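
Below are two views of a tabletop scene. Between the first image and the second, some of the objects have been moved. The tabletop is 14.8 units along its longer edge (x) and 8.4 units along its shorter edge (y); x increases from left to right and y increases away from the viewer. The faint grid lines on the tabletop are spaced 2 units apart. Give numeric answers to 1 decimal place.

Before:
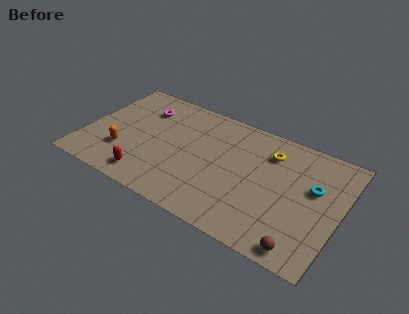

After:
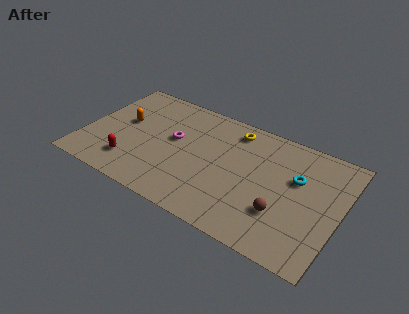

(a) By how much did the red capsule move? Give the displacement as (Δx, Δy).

(-1.1, 0.6)

The red capsule was at about (4.1, 1.3) and moved to about (3.0, 1.9).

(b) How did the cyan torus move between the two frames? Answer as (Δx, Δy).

(-1.0, 0.2)

The cyan torus was at about (13.2, 5.1) and moved to about (12.2, 5.3).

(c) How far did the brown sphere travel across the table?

2.2

The brown sphere was near (13.1, 0.9) before and (11.7, 2.6) after, so it travelled √(1.4² + 1.7²) ≈ 2.2 units.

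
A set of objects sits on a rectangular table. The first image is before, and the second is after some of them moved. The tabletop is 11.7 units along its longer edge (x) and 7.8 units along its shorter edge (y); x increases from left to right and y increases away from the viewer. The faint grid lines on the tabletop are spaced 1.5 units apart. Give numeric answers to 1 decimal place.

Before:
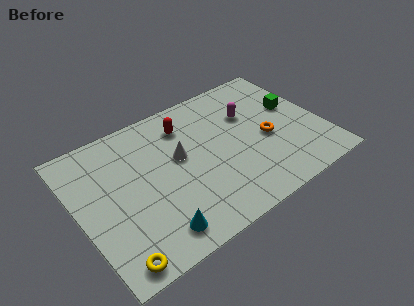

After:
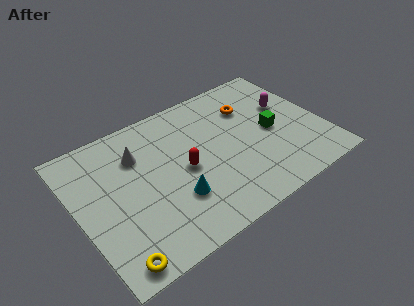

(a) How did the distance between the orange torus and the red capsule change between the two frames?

-0.3

They were about 4.4 units apart before and 4.1 after — 0.3 units closer together.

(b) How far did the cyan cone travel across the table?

1.7

The cyan cone moved from about (3.1, 1.2) to (4.3, 2.4), a distance of √(1.2² + 1.2²) ≈ 1.7.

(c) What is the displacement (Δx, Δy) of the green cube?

(-1.3, -0.9)

From the two frames, the green cube sits at roughly (10.6, 4.6) before and (9.3, 3.7) after.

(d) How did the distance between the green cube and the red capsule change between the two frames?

-1.0

Before: roughly 5.3 units apart; after: 4.3. That's 1.0 units closer together.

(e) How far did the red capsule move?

2.5

The red capsule moved from about (5.5, 6.1) to (5.0, 3.7), a distance of √(0.5² + 2.4²) ≈ 2.5.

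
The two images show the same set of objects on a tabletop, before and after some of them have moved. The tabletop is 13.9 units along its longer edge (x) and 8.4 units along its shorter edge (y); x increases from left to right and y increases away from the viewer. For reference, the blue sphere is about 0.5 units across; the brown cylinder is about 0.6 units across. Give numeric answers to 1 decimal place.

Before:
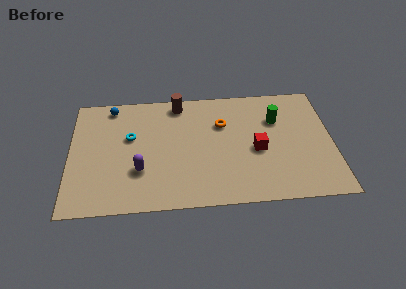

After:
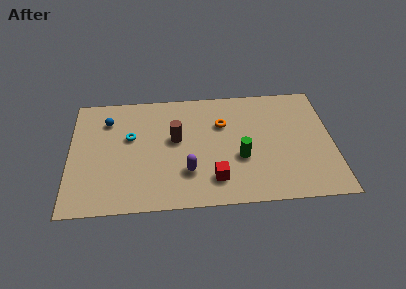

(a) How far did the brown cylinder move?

2.6

The brown cylinder moved from about (5.8, 7.4) to (5.6, 4.8), a distance of √(0.2² + 2.6²) ≈ 2.6.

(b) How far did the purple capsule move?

2.5

From (3.7, 2.7) to (6.2, 2.4), the purple capsule covered √(2.5² + 0.3²) ≈ 2.5 units.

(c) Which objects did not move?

the orange torus and the cyan torus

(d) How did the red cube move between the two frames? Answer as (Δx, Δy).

(-2.3, -1.9)

From the two frames, the red cube sits at roughly (9.9, 3.7) before and (7.6, 1.8) after.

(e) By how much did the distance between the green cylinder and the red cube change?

-0.4

They were about 2.4 units apart before and 2.0 after — 0.4 units closer together.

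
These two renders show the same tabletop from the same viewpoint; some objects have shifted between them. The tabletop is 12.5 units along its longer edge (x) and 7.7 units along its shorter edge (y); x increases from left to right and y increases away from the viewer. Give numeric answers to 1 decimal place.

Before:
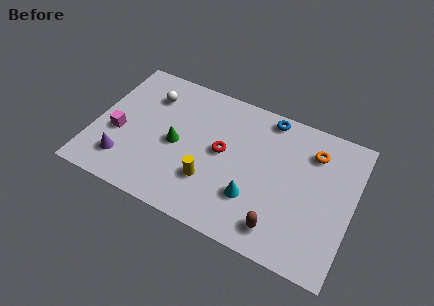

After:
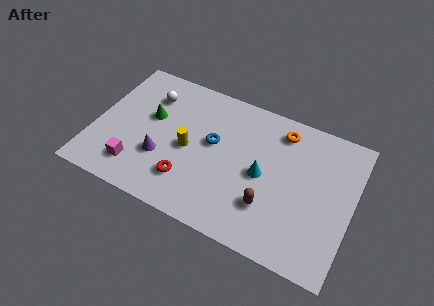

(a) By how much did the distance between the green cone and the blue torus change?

-2.2

Before: roughly 5.3 units apart; after: 3.1. That's 2.2 units closer together.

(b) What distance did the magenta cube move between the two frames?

1.9

The magenta cube was near (1.2, 3.1) before and (2.3, 1.6) after, so it travelled √(1.1² + 1.5²) ≈ 1.9 units.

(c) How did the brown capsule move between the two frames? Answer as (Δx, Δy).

(-0.6, 0.9)

The brown capsule started near (9.3, 1.3) and ended near (8.7, 2.2).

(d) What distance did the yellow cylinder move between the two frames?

1.8

The yellow cylinder moved from about (5.8, 2.3) to (4.6, 3.6), a distance of √(1.2² + 1.3²) ≈ 1.8.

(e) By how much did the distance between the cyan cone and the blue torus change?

-2.0

The distance was about 4.6 in the first image and 2.6 in the second, so they moved 2.0 units closer together.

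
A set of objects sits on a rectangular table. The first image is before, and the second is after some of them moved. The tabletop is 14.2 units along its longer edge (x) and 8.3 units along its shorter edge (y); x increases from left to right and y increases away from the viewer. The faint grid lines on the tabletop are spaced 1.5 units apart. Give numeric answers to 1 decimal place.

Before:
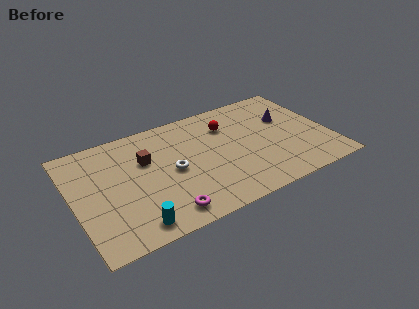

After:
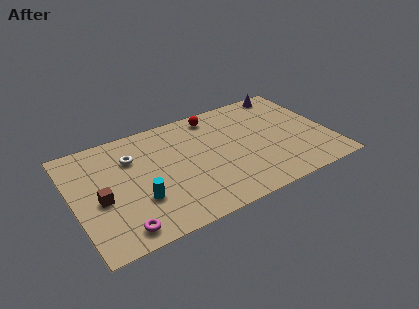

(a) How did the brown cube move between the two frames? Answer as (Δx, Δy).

(-2.7, -1.8)

The brown cube started near (4.1, 5.4) and ended near (1.4, 3.6).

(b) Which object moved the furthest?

the brown cube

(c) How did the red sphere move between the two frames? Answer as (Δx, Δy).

(-0.6, 1.1)

From the two frames, the red sphere sits at roughly (8.8, 6.1) before and (8.2, 7.2) after.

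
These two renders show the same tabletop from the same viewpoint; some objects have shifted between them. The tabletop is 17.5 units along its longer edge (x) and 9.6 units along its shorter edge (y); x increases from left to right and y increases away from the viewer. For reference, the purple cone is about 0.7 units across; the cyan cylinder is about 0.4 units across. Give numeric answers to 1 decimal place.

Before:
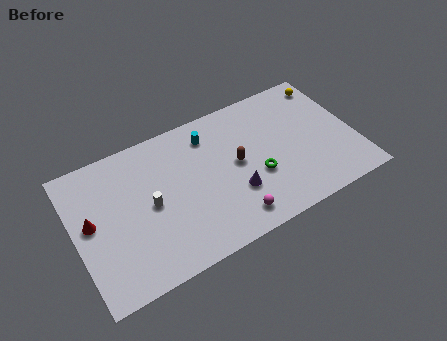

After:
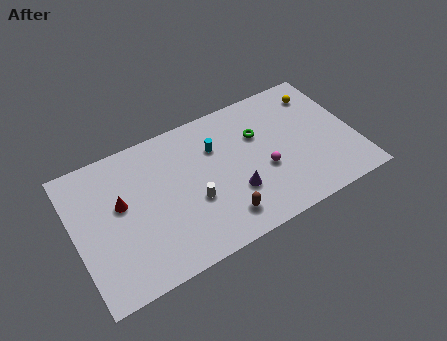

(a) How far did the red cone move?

1.9

From (1.0, 5.2) to (2.9, 5.6), the red cone covered √(1.9² + 0.4²) ≈ 1.9 units.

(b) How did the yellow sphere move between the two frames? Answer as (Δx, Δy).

(-0.7, -0.5)

The yellow sphere started near (16.5, 8.2) and ended near (15.8, 7.7).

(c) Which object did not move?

the purple cone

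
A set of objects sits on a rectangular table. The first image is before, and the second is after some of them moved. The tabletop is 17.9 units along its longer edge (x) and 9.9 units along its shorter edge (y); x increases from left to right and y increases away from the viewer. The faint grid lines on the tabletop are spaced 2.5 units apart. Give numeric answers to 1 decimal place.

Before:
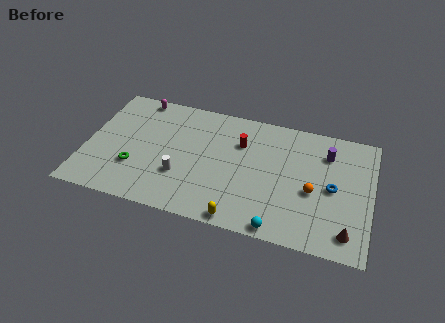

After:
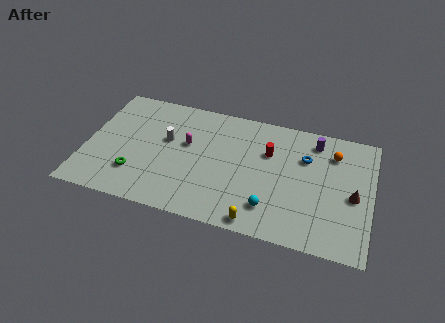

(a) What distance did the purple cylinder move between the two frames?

1.1

From (15.0, 7.5) to (14.2, 8.3), the purple cylinder covered √(0.8² + 0.8²) ≈ 1.1 units.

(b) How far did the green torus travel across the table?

0.5

The green torus was near (3.2, 3.1) before and (3.3, 2.6) after, so it travelled √(0.1² + 0.5²) ≈ 0.5 units.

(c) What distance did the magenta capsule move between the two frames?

4.6

The magenta capsule was near (2.9, 9.0) before and (6.3, 5.9) after, so it travelled √(3.4² + 3.1²) ≈ 4.6 units.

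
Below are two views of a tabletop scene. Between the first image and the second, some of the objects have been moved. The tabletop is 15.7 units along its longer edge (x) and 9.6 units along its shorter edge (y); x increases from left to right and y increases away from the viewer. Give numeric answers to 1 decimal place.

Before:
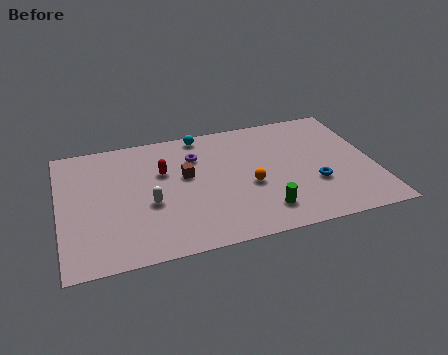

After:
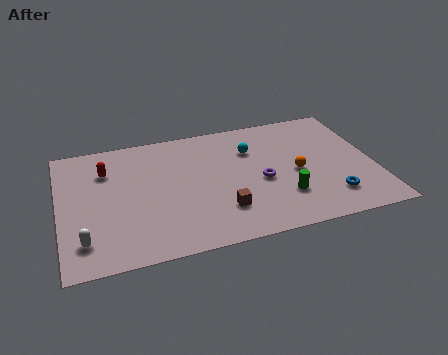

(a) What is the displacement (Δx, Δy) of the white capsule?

(-3.3, -1.9)

The white capsule was at about (4.4, 3.9) and moved to about (1.1, 2.0).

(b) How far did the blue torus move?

1.4

The blue torus moved from about (12.6, 3.3) to (13.3, 2.1), a distance of √(0.7² + 1.2²) ≈ 1.4.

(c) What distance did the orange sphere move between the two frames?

2.4

From (9.4, 4.0) to (11.8, 4.4), the orange sphere covered √(2.4² + 0.4²) ≈ 2.4 units.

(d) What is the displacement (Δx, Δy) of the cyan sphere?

(2.4, -1.9)

The cyan sphere started near (7.3, 8.7) and ended near (9.7, 6.8).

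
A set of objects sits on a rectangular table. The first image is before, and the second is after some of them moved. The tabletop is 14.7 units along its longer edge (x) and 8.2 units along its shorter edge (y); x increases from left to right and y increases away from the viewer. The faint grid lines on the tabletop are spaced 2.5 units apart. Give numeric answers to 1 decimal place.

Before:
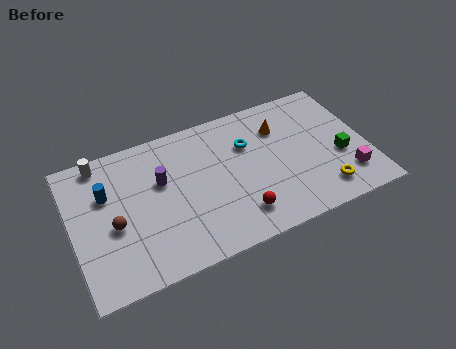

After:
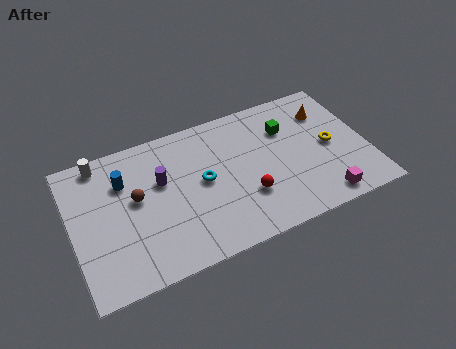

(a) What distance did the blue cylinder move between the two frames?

1.0

The blue cylinder was near (1.8, 5.4) before and (2.7, 5.8) after, so it travelled √(0.9² + 0.4²) ≈ 1.0 units.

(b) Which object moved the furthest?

the green cube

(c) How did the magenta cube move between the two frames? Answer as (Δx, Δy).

(-1.4, -0.9)

The magenta cube was at about (13.5, 1.9) and moved to about (12.1, 1.0).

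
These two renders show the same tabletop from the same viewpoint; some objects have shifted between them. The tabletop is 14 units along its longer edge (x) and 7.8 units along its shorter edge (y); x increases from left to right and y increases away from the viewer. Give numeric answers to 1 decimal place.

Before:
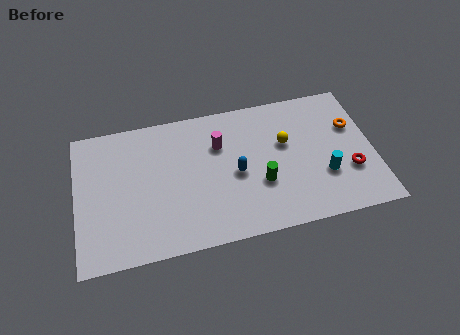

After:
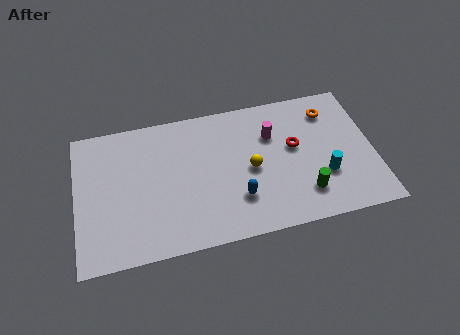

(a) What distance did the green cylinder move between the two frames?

2.2

The green cylinder was near (8.6, 2.8) before and (10.6, 1.8) after, so it travelled √(2.0² + 1.0²) ≈ 2.2 units.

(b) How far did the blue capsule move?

1.4

The blue capsule was near (7.5, 3.6) before and (7.5, 2.2) after, so it travelled √(0.0² + 1.4²) ≈ 1.4 units.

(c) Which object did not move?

the cyan cylinder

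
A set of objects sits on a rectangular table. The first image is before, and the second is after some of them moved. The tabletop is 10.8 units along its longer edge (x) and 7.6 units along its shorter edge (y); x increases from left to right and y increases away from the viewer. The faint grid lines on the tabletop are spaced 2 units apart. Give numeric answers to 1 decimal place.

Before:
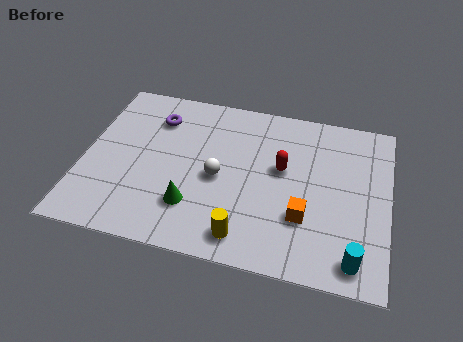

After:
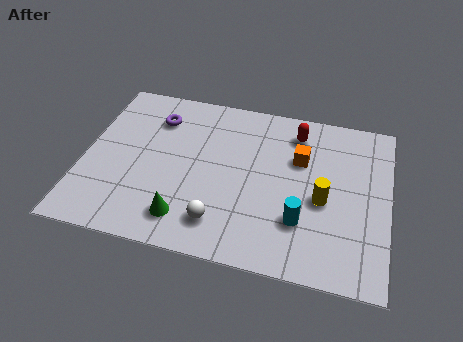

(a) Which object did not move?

the purple torus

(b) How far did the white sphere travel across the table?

2.0

From (4.8, 3.5) to (5.0, 1.5), the white sphere covered √(0.2² + 2.0²) ≈ 2.0 units.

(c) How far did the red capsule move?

1.8

The red capsule moved from about (7.0, 4.4) to (7.4, 6.2), a distance of √(0.4² + 1.8²) ≈ 1.8.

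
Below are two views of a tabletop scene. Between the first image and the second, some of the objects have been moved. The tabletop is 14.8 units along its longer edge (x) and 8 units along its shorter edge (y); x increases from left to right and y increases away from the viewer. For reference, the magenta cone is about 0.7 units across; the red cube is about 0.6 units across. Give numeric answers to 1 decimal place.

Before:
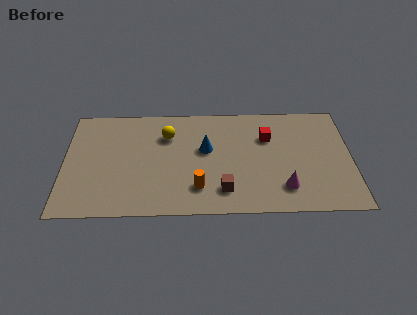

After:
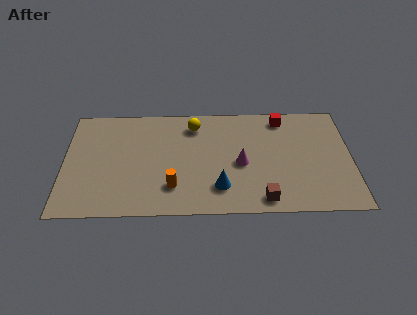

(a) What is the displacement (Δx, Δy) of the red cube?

(0.8, 1.4)

From the two frames, the red cube sits at roughly (10.5, 5.5) before and (11.3, 6.9) after.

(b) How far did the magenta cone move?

2.8

From (11.3, 1.8) to (9.1, 3.6), the magenta cone covered √(2.2² + 1.8²) ≈ 2.8 units.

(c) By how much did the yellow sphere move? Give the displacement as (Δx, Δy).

(1.4, 0.7)

The yellow sphere was at about (5.3, 5.8) and moved to about (6.7, 6.5).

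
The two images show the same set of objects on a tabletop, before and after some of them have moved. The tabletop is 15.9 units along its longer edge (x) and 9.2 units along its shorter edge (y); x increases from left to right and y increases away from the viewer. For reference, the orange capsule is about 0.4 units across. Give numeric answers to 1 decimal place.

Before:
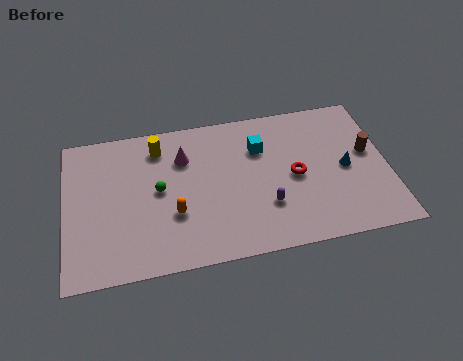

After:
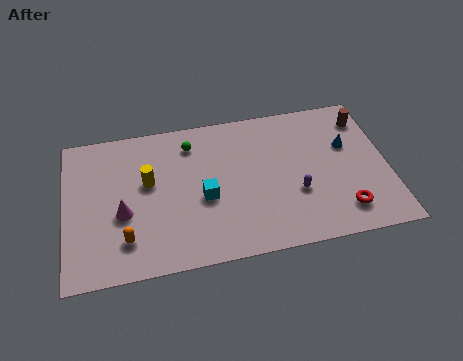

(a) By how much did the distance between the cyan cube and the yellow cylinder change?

-2.0

They were about 5.1 units apart before and 3.1 after — 2.0 units closer together.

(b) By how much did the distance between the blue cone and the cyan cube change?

+2.8

The distance was about 4.6 in the first image and 7.4 in the second, so they moved 2.8 units further apart.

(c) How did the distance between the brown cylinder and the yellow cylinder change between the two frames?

+0.5

The distance was about 10.6 in the first image and 11.1 in the second, so they moved 0.5 units further apart.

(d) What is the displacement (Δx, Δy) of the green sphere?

(1.7, 2.6)

The green sphere started near (4.6, 4.8) and ended near (6.3, 7.4).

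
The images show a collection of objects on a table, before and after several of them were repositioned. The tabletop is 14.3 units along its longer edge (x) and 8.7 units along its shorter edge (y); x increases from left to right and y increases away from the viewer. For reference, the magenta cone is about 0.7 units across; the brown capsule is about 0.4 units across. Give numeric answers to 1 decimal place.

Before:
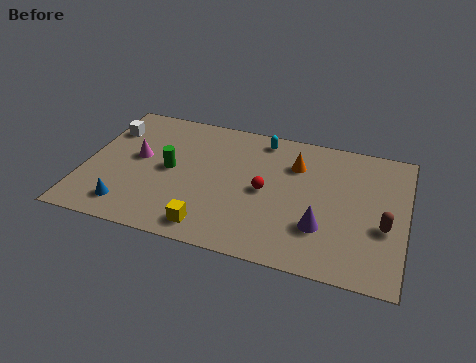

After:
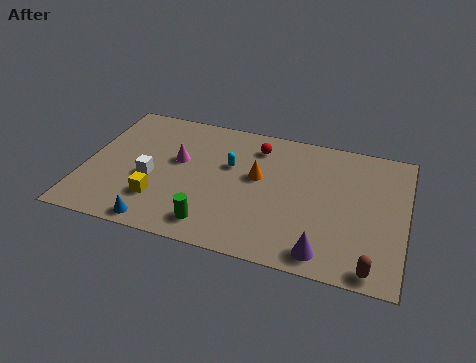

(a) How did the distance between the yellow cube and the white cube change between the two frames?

-5.9

Before: roughly 7.3 units apart; after: 1.4. That's 5.9 units closer together.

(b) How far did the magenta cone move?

1.8

The magenta cone was near (2.3, 4.8) before and (4.1, 5.1) after, so it travelled √(1.8² + 0.3²) ≈ 1.8 units.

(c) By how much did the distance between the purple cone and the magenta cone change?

-0.8

The distance was about 8.7 in the first image and 7.9 in the second, so they moved 0.8 units closer together.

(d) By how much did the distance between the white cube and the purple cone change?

-2.3

Before: roughly 10.6 units apart; after: 8.3. That's 2.3 units closer together.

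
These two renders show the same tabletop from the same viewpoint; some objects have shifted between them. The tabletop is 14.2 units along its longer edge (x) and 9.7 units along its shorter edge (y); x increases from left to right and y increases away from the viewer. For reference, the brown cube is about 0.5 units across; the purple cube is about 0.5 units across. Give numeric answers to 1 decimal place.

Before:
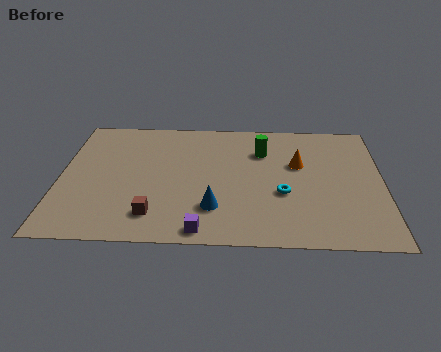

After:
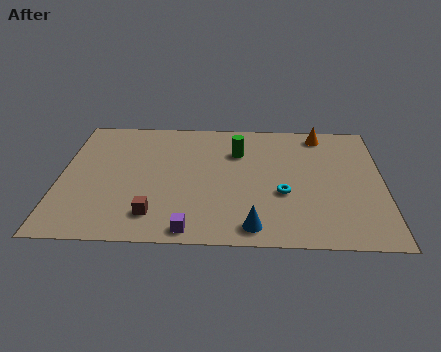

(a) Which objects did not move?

the cyan torus and the brown cube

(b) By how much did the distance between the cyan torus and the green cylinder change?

+0.4

They were about 3.4 units apart before and 3.8 after — 0.4 units further apart.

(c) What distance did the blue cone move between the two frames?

2.1

From (6.8, 2.5) to (8.5, 1.2), the blue cone covered √(1.7² + 1.3²) ≈ 2.1 units.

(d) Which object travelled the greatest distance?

the orange cone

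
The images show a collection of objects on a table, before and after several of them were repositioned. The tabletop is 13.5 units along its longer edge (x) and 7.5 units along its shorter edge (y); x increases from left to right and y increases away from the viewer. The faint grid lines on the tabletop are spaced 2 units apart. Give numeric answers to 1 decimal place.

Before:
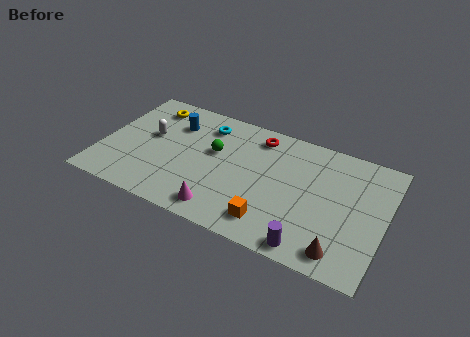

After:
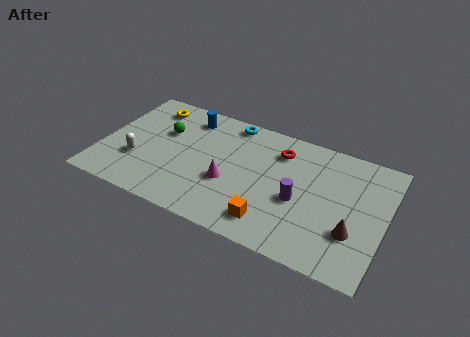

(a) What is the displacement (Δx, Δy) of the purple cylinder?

(-0.8, 2.4)

The purple cylinder started near (10.3, 0.8) and ended near (9.5, 3.2).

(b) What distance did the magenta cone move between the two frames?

1.8

The magenta cone was near (6.1, 1.1) before and (6.2, 2.9) after, so it travelled √(0.1² + 1.8²) ≈ 1.8 units.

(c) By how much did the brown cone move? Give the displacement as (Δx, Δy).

(0.4, 1.3)

From the two frames, the brown cone sits at roughly (11.7, 1.1) before and (12.1, 2.4) after.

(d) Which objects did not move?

the orange cube and the yellow torus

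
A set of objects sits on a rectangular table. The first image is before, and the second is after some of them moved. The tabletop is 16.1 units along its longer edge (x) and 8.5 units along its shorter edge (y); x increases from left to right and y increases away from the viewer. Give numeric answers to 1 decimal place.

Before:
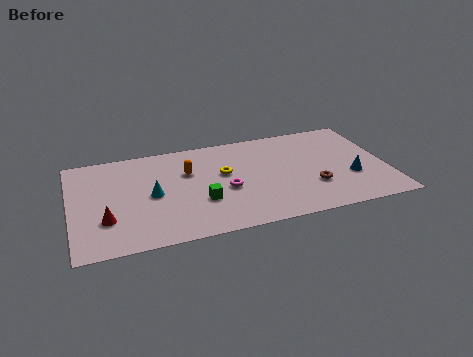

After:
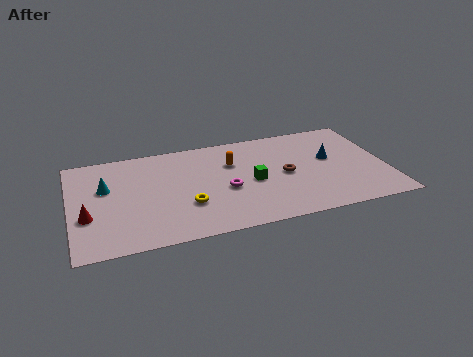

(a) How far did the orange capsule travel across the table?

2.3

The orange capsule moved from about (6.0, 5.6) to (8.3, 5.8), a distance of √(2.3² + 0.2²) ≈ 2.3.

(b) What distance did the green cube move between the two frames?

2.9

From (6.5, 2.9) to (9.2, 3.9), the green cube covered √(2.7² + 1.0²) ≈ 2.9 units.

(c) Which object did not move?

the magenta torus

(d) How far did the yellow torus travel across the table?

3.0

The yellow torus was near (7.8, 5.0) before and (5.8, 2.8) after, so it travelled √(2.0² + 2.2²) ≈ 3.0 units.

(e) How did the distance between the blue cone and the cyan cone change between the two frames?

+1.3

They were about 10.2 units apart before and 11.5 after — 1.3 units further apart.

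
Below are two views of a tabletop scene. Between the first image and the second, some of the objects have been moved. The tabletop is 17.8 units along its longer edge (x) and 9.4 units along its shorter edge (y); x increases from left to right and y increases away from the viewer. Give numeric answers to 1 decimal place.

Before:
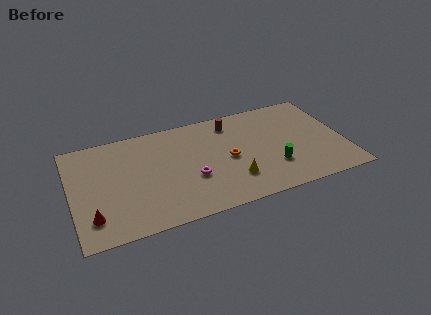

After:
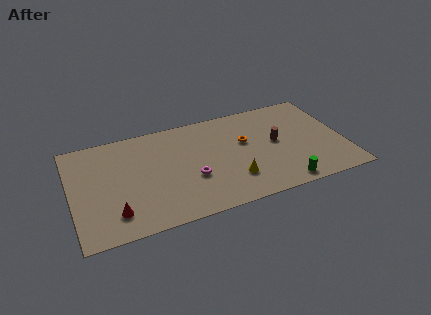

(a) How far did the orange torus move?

1.7

The orange torus moved from about (10.2, 4.5) to (11.4, 5.7), a distance of √(1.2² + 1.2²) ≈ 1.7.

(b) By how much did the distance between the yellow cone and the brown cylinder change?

-1.3

The distance was about 5.3 in the first image and 4.0 in the second, so they moved 1.3 units closer together.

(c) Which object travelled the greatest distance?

the brown cylinder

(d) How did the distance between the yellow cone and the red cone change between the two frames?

-1.4

Before: roughly 9.1 units apart; after: 7.7. That's 1.4 units closer together.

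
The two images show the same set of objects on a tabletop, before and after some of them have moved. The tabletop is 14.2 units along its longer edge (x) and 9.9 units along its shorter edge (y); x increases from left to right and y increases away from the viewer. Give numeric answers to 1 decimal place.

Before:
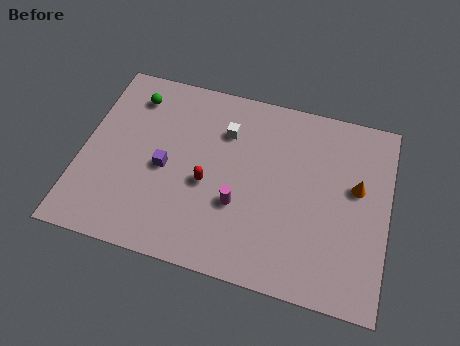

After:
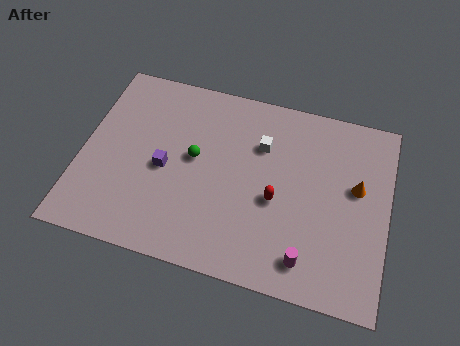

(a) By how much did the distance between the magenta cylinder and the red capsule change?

+1.4

They were about 1.7 units apart before and 3.1 after — 1.4 units further apart.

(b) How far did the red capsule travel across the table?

3.2

From (5.9, 4.2) to (9.1, 4.2), the red capsule covered √(3.2² + 0.0²) ≈ 3.2 units.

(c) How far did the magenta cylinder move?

3.8

The magenta cylinder moved from about (7.4, 3.5) to (10.7, 1.6), a distance of √(3.3² + 1.9²) ≈ 3.8.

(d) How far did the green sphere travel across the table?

4.0

From (2.1, 8.0) to (5.2, 5.4), the green sphere covered √(3.1² + 2.6²) ≈ 4.0 units.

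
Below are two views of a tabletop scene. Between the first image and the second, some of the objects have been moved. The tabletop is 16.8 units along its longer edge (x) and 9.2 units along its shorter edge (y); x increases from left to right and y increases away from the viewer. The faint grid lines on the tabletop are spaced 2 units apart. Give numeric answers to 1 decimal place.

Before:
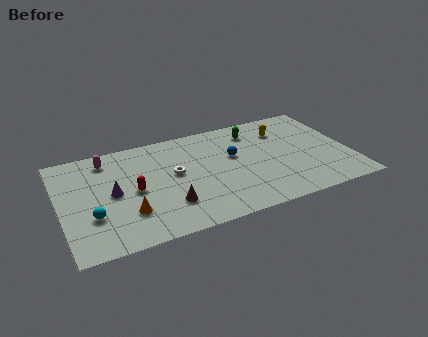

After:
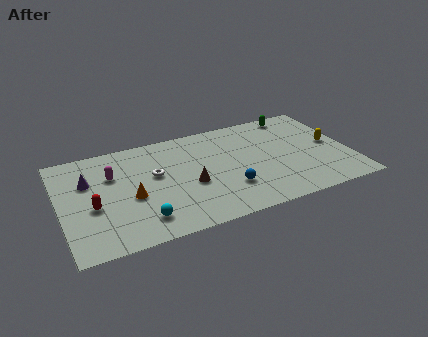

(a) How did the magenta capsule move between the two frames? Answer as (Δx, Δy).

(0.2, -1.5)

From the two frames, the magenta capsule sits at roughly (2.9, 7.7) before and (3.1, 6.2) after.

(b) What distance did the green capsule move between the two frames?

2.7

From (11.5, 7.4) to (14.1, 8.2), the green capsule covered √(2.6² + 0.8²) ≈ 2.7 units.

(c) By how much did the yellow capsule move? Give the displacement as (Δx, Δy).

(2.6, -2.2)

From the two frames, the yellow capsule sits at roughly (13.2, 6.9) before and (15.8, 4.7) after.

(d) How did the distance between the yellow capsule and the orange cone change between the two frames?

+1.4

They were about 10.4 units apart before and 11.8 after — 1.4 units further apart.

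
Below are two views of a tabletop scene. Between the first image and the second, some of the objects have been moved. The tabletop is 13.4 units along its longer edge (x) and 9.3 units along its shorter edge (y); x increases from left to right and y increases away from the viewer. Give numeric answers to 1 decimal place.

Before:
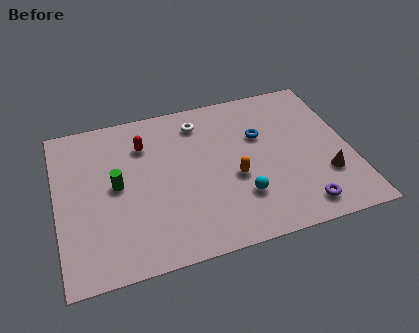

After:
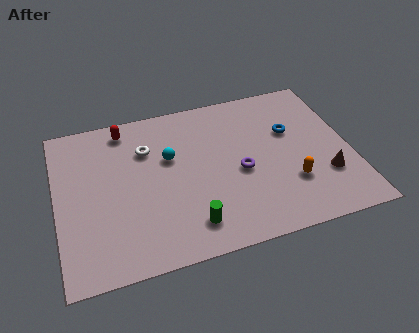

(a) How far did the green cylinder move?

4.4

The green cylinder was near (2.7, 4.8) before and (5.8, 1.7) after, so it travelled √(3.1² + 3.1²) ≈ 4.4 units.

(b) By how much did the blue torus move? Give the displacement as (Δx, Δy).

(1.4, -0.1)

From the two frames, the blue torus sits at roughly (9.4, 6.0) before and (10.8, 5.9) after.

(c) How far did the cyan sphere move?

4.4

The cyan sphere moved from about (8.2, 2.6) to (5.2, 5.8), a distance of √(3.0² + 3.2²) ≈ 4.4.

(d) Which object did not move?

the brown cone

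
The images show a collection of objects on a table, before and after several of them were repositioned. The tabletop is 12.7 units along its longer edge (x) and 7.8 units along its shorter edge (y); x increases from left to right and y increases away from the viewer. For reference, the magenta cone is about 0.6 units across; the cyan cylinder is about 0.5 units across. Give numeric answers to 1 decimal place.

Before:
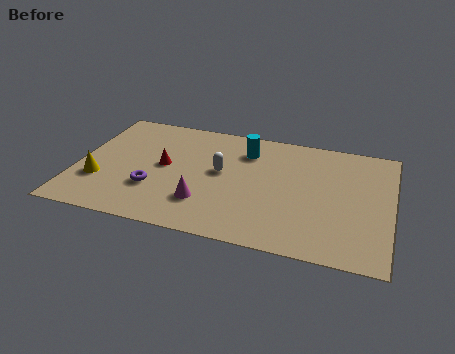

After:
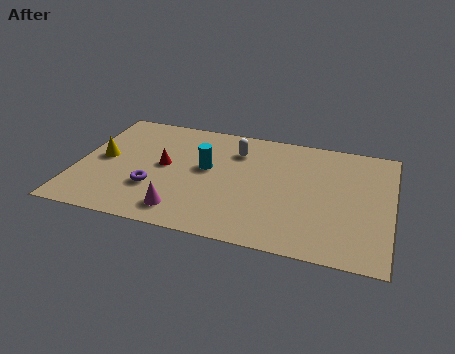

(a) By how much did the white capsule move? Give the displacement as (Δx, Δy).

(0.5, 1.6)

The white capsule started near (5.8, 4.3) and ended near (6.3, 5.9).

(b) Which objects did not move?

the purple torus and the red cone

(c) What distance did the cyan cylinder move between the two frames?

2.2

The cyan cylinder moved from about (6.7, 6.0) to (5.2, 4.4), a distance of √(1.5² + 1.6²) ≈ 2.2.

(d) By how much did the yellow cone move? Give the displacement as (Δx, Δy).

(0.0, 1.5)

From the two frames, the yellow cone sits at roughly (1.0, 2.5) before and (1.0, 4.0) after.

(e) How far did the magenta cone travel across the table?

1.1

The magenta cone moved from about (5.3, 2.1) to (4.5, 1.3), a distance of √(0.8² + 0.8²) ≈ 1.1.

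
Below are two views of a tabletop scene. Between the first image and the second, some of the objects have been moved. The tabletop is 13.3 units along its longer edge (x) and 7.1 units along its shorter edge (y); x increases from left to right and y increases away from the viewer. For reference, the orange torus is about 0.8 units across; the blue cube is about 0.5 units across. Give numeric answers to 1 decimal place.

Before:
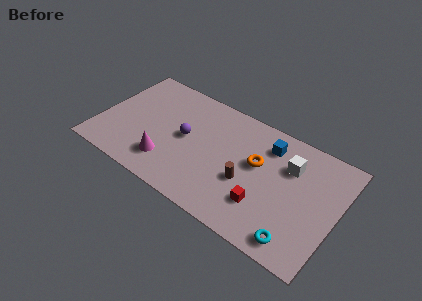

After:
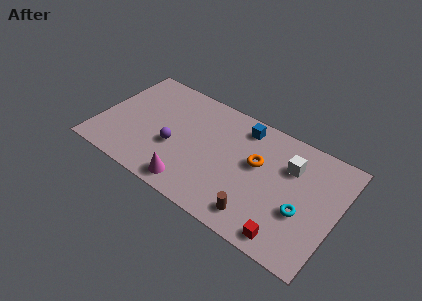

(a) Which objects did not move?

the white cube and the orange torus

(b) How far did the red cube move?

1.9

The red cube was near (9.5, 2.0) before and (11.0, 0.9) after, so it travelled √(1.5² + 1.1²) ≈ 1.9 units.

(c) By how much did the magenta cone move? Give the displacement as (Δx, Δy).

(1.5, -0.7)

From the two frames, the magenta cone sits at roughly (4.1, 1.7) before and (5.6, 1.0) after.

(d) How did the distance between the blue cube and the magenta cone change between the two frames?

-1.0

They were about 6.4 units apart before and 5.4 after — 1.0 units closer together.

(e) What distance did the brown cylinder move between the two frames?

1.8

The brown cylinder moved from about (8.4, 2.8) to (9.3, 1.2), a distance of √(0.9² + 1.6²) ≈ 1.8.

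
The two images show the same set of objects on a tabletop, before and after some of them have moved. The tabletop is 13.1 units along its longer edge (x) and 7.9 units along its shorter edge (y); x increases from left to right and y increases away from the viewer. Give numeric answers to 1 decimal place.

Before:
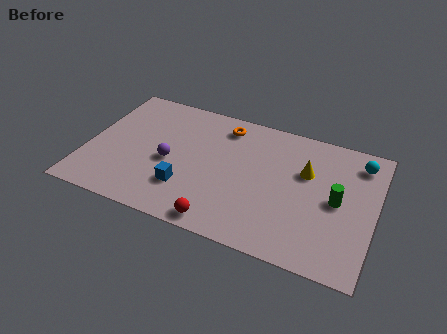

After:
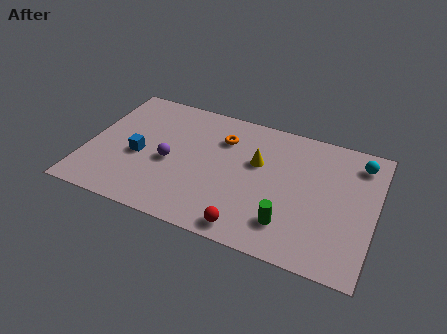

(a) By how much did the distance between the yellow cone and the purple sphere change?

-2.2

Before: roughly 6.3 units apart; after: 4.1. That's 2.2 units closer together.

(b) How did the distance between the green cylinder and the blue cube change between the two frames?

+0.3

The distance was about 6.9 in the first image and 7.2 in the second, so they moved 0.3 units further apart.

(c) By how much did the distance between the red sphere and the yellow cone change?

-1.5

Before: roughly 5.5 units apart; after: 4.0. That's 1.5 units closer together.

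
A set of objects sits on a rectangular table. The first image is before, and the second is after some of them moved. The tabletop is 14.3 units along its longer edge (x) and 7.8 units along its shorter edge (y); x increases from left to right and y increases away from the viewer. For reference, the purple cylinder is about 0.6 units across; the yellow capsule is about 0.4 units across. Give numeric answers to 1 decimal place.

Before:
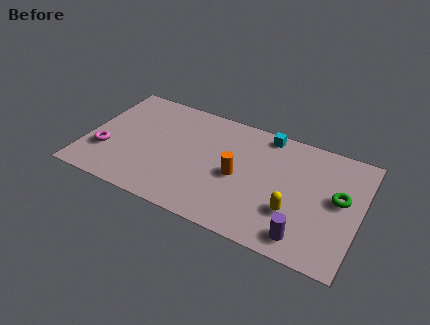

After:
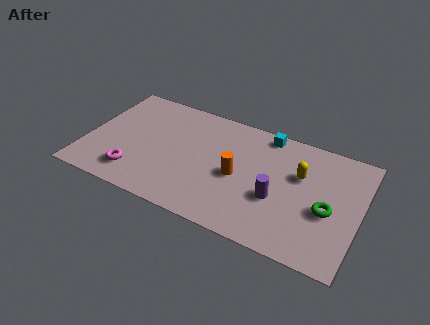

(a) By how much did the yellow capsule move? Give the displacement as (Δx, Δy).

(0.1, 2.5)

The yellow capsule was at about (11.0, 2.5) and moved to about (11.1, 5.0).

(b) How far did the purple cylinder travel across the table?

2.4

From (11.7, 1.2) to (10.1, 3.0), the purple cylinder covered √(1.6² + 1.8²) ≈ 2.4 units.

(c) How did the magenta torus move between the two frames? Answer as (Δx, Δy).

(1.7, -0.9)

From the two frames, the magenta torus sits at roughly (1.1, 2.5) before and (2.8, 1.6) after.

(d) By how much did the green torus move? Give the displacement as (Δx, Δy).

(-0.5, -1.0)

The green torus started near (13.2, 4.3) and ended near (12.7, 3.3).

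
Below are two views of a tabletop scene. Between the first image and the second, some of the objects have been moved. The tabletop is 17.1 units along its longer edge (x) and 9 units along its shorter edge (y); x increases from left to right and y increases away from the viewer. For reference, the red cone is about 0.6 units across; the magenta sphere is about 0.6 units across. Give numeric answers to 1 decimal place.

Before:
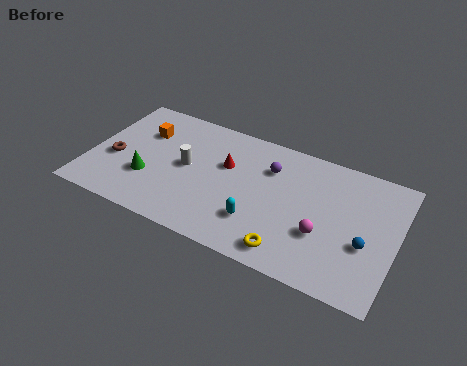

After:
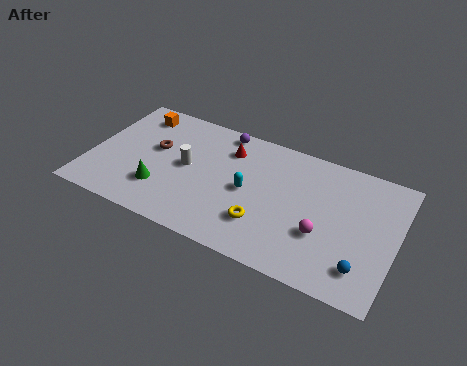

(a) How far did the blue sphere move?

1.6

The blue sphere was near (15.5, 3.5) before and (15.5, 1.9) after, so it travelled √(0.0² + 1.6²) ≈ 1.6 units.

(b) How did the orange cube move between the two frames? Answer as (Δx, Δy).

(-0.6, 1.2)

From the two frames, the orange cube sits at roughly (2.7, 6.3) before and (2.1, 7.5) after.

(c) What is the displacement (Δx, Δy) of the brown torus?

(2.1, 1.6)

The brown torus started near (1.4, 3.7) and ended near (3.5, 5.3).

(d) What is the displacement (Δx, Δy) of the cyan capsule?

(-0.8, 1.9)

The cyan capsule started near (9.7, 2.5) and ended near (8.9, 4.4).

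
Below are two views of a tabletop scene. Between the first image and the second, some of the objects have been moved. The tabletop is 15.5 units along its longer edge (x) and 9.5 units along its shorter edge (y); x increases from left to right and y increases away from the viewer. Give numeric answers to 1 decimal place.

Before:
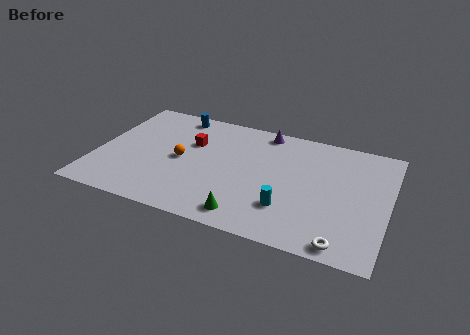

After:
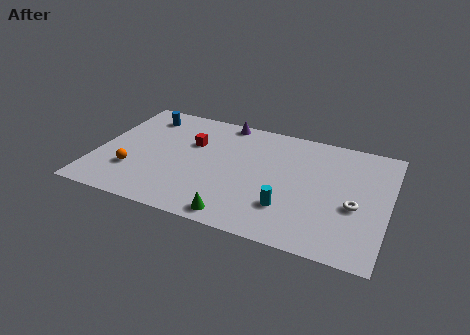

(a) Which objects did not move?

the red cube and the cyan cylinder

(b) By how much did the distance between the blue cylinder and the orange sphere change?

+1.1

Before: roughly 3.9 units apart; after: 5.0. That's 1.1 units further apart.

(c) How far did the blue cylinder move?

1.8

From (3.8, 8.4) to (2.1, 7.8), the blue cylinder covered √(1.7² + 0.6²) ≈ 1.8 units.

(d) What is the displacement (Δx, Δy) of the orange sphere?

(-2.4, -1.8)

The orange sphere started near (4.5, 4.6) and ended near (2.1, 2.8).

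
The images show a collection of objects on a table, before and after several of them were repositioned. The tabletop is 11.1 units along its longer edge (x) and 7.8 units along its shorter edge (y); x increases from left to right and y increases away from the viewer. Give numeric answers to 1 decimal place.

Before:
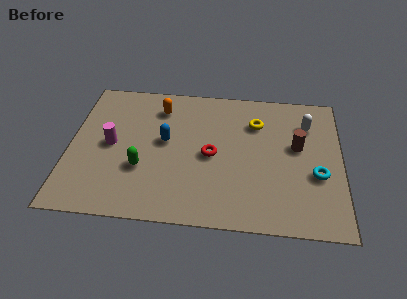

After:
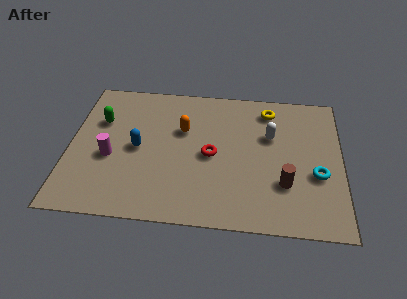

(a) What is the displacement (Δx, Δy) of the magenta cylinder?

(0.0, -0.7)

The magenta cylinder started near (1.7, 3.9) and ended near (1.7, 3.2).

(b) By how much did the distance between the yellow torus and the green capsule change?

+1.5

Before: roughly 5.5 units apart; after: 7.0. That's 1.5 units further apart.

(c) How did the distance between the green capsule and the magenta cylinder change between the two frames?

+0.3

Before: roughly 1.8 units apart; after: 2.1. That's 0.3 units further apart.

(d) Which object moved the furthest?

the green capsule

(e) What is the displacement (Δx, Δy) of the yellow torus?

(0.5, 0.8)

From the two frames, the yellow torus sits at roughly (7.6, 5.7) before and (8.1, 6.5) after.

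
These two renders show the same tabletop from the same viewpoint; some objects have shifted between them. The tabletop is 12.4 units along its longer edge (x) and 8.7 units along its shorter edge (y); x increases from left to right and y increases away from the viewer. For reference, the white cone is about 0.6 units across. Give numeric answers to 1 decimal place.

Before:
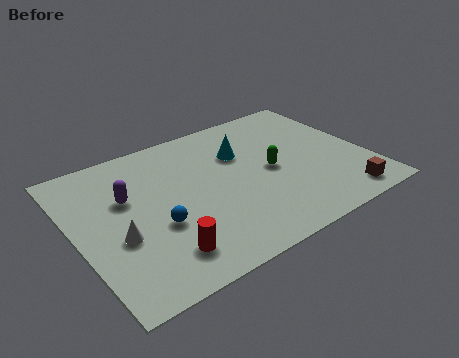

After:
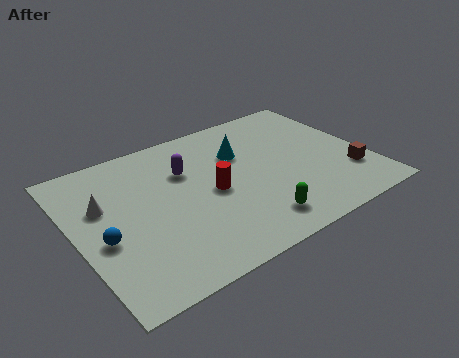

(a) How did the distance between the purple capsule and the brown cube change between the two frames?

-2.2

Before: roughly 9.6 units apart; after: 7.4. That's 2.2 units closer together.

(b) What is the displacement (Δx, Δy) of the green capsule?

(-1.3, -2.7)

The green capsule started near (8.3, 4.2) and ended near (7.0, 1.5).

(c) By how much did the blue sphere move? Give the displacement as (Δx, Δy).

(-2.2, 0.3)

The blue sphere started near (3.2, 3.3) and ended near (1.0, 3.6).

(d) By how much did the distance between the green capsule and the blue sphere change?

+1.2

Before: roughly 5.2 units apart; after: 6.4. That's 1.2 units further apart.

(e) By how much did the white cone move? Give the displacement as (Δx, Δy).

(-0.3, 2.1)

From the two frames, the white cone sits at roughly (1.6, 3.4) before and (1.3, 5.5) after.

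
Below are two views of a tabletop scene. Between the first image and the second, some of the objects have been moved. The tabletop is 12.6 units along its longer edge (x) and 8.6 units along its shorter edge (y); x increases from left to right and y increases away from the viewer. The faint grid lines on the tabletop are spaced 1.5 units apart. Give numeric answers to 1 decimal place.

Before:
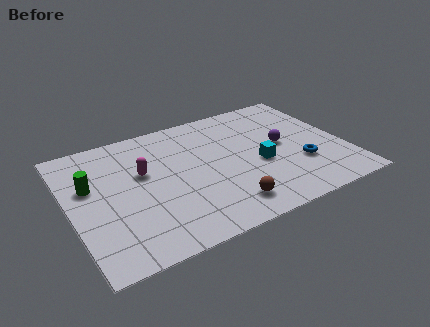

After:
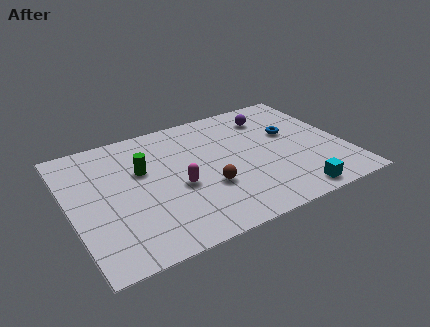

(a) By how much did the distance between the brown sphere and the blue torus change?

+0.8

They were about 3.9 units apart before and 4.7 after — 0.8 units further apart.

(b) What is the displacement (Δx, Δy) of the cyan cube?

(1.1, -2.7)

From the two frames, the cyan cube sits at roughly (8.6, 3.6) before and (9.7, 0.9) after.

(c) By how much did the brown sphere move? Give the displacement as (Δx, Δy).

(-0.6, 1.5)

The brown sphere was at about (6.7, 1.5) and moved to about (6.1, 3.0).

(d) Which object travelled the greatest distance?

the cyan cube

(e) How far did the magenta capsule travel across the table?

2.1

The magenta capsule was near (3.4, 5.2) before and (4.8, 3.6) after, so it travelled √(1.4² + 1.6²) ≈ 2.1 units.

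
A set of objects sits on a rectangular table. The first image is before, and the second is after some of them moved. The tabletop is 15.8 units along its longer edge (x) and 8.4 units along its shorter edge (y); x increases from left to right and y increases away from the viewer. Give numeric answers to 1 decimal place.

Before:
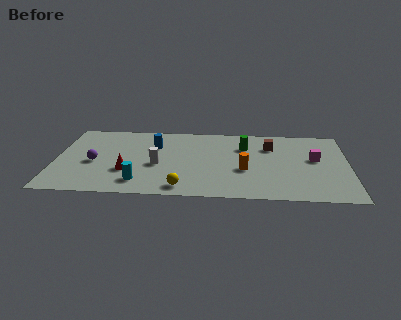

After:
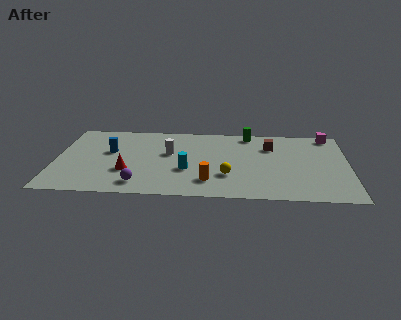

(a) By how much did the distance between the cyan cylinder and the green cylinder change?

-1.6

They were about 7.1 units apart before and 5.5 after — 1.6 units closer together.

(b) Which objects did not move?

the red cone and the brown cube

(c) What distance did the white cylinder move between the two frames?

1.5

From (5.5, 3.6) to (6.1, 5.0), the white cylinder covered √(0.6² + 1.4²) ≈ 1.5 units.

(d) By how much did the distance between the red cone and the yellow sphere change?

+2.0

They were about 3.4 units apart before and 5.4 after — 2.0 units further apart.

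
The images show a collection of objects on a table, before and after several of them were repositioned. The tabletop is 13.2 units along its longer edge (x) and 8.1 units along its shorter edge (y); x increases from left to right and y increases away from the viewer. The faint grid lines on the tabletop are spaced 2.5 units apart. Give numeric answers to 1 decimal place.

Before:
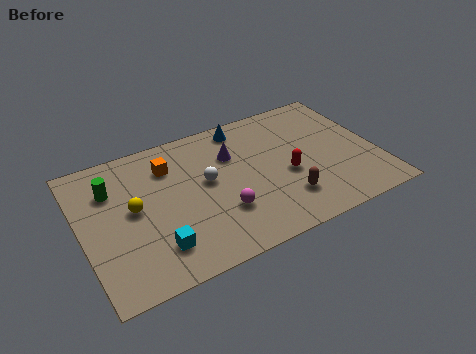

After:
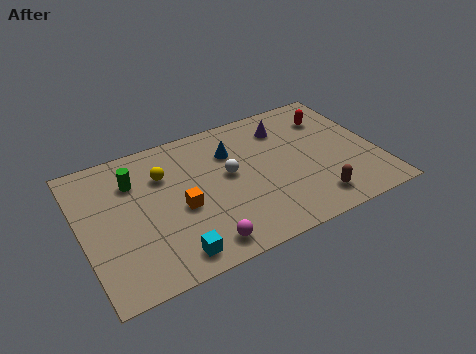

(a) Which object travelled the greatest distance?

the red capsule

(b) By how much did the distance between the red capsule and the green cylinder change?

+1.0

Before: roughly 8.0 units apart; after: 9.0. That's 1.0 units further apart.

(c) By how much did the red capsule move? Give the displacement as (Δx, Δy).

(2.4, 2.7)

The red capsule was at about (9.1, 3.4) and moved to about (11.5, 6.1).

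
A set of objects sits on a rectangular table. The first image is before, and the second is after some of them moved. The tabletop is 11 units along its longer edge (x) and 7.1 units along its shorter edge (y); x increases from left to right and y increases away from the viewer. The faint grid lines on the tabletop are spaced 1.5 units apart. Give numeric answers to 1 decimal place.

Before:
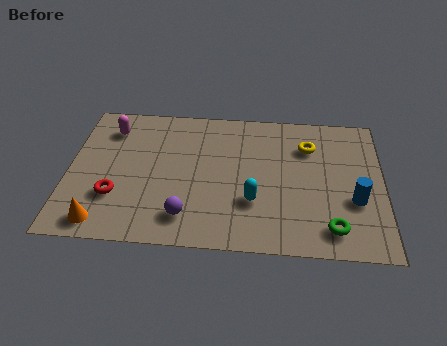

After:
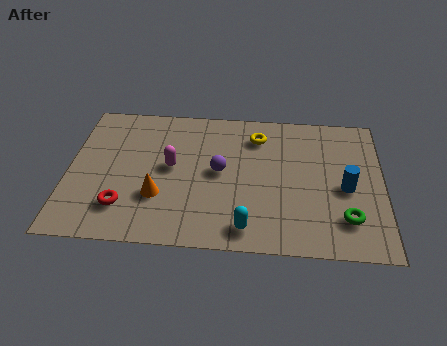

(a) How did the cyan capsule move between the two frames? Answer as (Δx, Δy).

(-0.2, -1.3)

From the two frames, the cyan capsule sits at roughly (6.5, 2.3) before and (6.3, 1.0) after.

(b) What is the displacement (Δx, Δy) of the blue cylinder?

(-0.3, 0.6)

The blue cylinder was at about (10.0, 2.6) and moved to about (9.7, 3.2).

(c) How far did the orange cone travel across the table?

2.4

The orange cone was near (1.3, 0.9) before and (3.2, 2.3) after, so it travelled √(1.9² + 1.4²) ≈ 2.4 units.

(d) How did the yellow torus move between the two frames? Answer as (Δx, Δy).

(-1.8, 0.4)

From the two frames, the yellow torus sits at roughly (8.4, 5.2) before and (6.6, 5.6) after.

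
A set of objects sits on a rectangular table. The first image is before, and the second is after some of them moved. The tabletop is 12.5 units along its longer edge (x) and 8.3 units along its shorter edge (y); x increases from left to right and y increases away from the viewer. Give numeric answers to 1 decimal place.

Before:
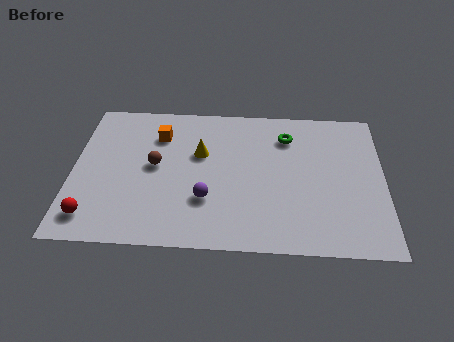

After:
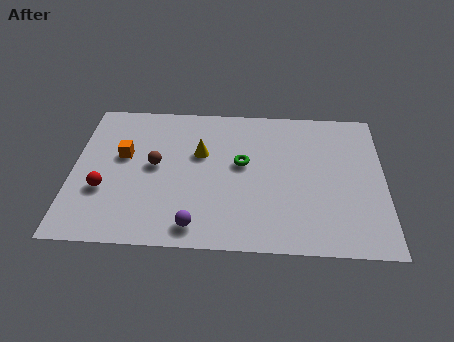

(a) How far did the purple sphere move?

1.6

The purple sphere was near (5.4, 2.6) before and (5.0, 1.1) after, so it travelled √(0.4² + 1.5²) ≈ 1.6 units.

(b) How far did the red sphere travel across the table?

1.6

From (0.9, 1.4) to (1.3, 2.9), the red sphere covered √(0.4² + 1.5²) ≈ 1.6 units.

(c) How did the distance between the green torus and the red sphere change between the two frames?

-3.4

Before: roughly 9.2 units apart; after: 5.8. That's 3.4 units closer together.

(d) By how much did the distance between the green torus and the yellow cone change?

-1.9

Before: roughly 3.7 units apart; after: 1.8. That's 1.9 units closer together.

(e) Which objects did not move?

the yellow cone and the brown sphere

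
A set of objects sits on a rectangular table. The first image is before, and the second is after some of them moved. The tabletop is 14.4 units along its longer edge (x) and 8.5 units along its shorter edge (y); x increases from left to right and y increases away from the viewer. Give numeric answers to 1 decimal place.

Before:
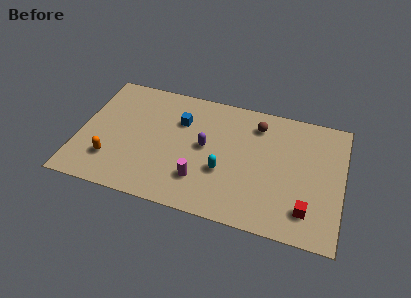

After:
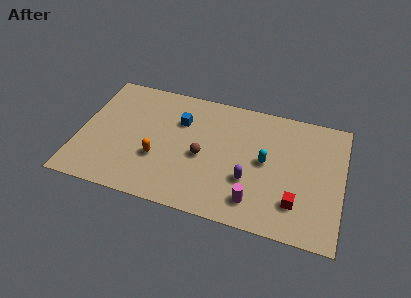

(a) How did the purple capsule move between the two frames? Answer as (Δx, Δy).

(2.5, -1.6)

From the two frames, the purple capsule sits at roughly (6.9, 4.5) before and (9.4, 2.9) after.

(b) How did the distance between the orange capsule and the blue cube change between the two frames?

-2.0

Before: roughly 5.1 units apart; after: 3.1. That's 2.0 units closer together.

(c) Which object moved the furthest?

the brown sphere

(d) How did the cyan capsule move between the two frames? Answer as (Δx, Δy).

(2.2, 1.3)

The cyan capsule was at about (8.0, 3.1) and moved to about (10.2, 4.4).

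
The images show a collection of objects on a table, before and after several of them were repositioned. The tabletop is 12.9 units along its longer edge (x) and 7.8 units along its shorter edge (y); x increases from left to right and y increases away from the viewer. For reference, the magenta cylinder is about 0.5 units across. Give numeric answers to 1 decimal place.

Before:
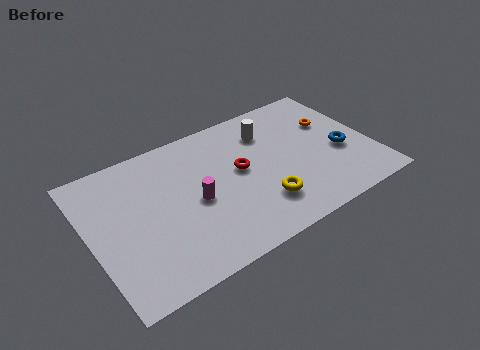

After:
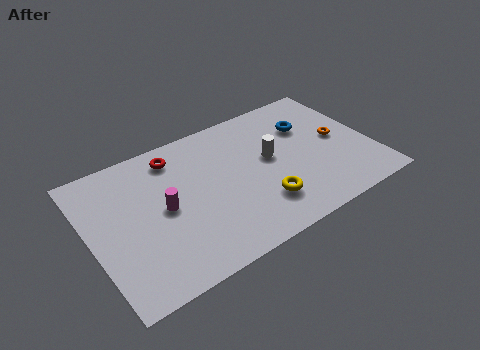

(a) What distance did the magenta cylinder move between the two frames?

1.4

The magenta cylinder moved from about (4.7, 3.6) to (3.3, 3.9), a distance of √(1.4² + 0.3²) ≈ 1.4.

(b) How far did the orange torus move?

1.1

The orange torus was near (11.4, 5.1) before and (11.5, 4.0) after, so it travelled √(0.1² + 1.1²) ≈ 1.1 units.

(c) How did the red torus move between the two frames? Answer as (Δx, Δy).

(-2.7, 2.2)

From the two frames, the red torus sits at roughly (6.9, 4.3) before and (4.2, 6.5) after.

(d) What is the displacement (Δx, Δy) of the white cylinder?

(-0.2, -1.6)

The white cylinder started near (8.5, 5.9) and ended near (8.3, 4.3).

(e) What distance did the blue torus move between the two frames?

2.5

The blue torus was near (11.5, 3.2) before and (10.3, 5.4) after, so it travelled √(1.2² + 2.2²) ≈ 2.5 units.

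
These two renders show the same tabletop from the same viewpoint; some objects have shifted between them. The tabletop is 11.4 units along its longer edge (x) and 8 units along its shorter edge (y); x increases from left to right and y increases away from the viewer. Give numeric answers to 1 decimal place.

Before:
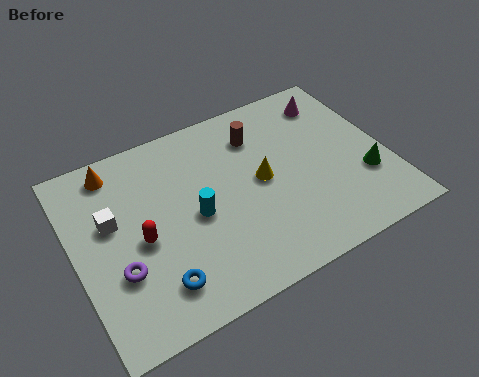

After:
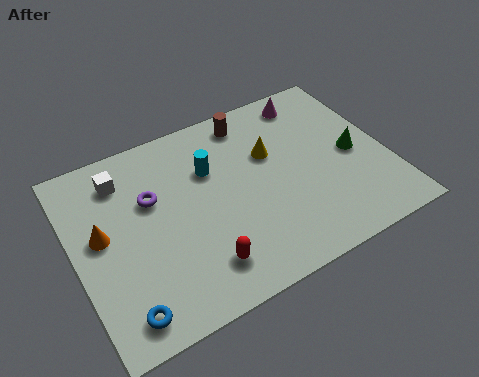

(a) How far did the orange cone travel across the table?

2.6

From (1.8, 6.9) to (1.0, 4.4), the orange cone covered √(0.8² + 2.5²) ≈ 2.6 units.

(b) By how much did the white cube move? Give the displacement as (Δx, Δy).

(0.6, 1.6)

From the two frames, the white cube sits at roughly (1.4, 4.8) before and (2.0, 6.4) after.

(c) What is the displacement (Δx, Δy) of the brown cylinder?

(-0.2, 0.8)

From the two frames, the brown cylinder sits at roughly (7.0, 6.1) before and (6.8, 6.9) after.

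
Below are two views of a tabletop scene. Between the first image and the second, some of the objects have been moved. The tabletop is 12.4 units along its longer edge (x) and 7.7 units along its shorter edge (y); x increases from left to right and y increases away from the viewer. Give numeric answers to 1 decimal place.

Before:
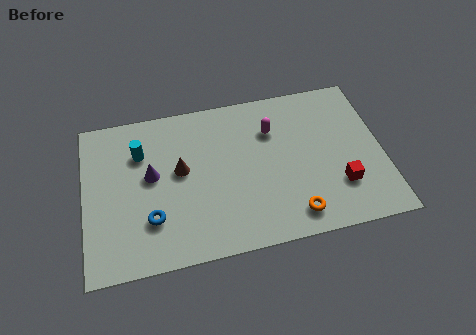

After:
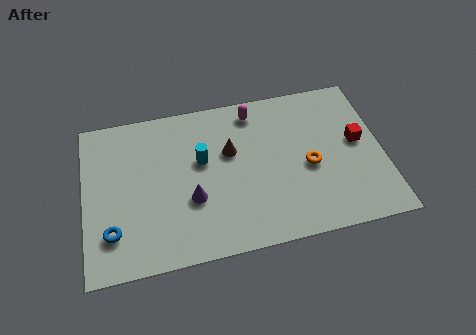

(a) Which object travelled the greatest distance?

the cyan cylinder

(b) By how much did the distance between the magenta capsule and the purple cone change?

-0.5

The distance was about 5.2 in the first image and 4.7 in the second, so they moved 0.5 units closer together.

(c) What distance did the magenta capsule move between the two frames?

1.3

The magenta capsule moved from about (7.9, 5.5) to (7.2, 6.6), a distance of √(0.7² + 1.1²) ≈ 1.3.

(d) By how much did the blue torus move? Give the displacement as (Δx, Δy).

(-1.6, -0.3)

The blue torus started near (2.7, 2.2) and ended near (1.1, 1.9).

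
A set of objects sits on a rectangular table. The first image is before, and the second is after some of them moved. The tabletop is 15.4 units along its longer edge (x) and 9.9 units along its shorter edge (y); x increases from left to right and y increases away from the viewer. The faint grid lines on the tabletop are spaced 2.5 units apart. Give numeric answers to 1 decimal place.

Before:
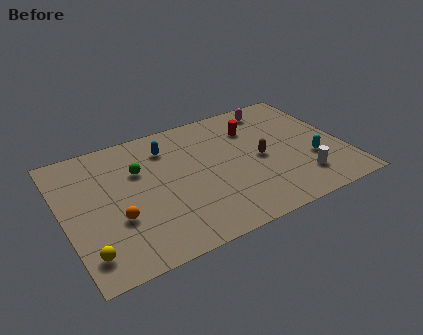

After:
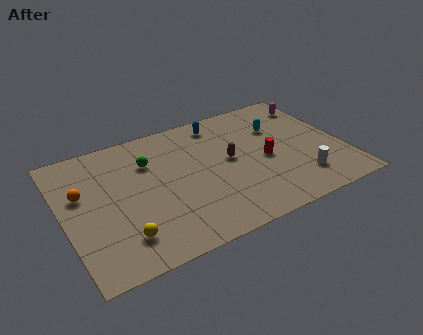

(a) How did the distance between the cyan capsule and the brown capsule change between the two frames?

+0.4

Before: roughly 3.0 units apart; after: 3.4. That's 0.4 units further apart.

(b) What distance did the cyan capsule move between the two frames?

3.6

The cyan capsule was near (13.5, 3.4) before and (12.2, 6.8) after, so it travelled √(1.3² + 3.4²) ≈ 3.6 units.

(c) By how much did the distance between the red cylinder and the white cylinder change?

-2.6

The distance was about 5.4 in the first image and 2.8 in the second, so they moved 2.6 units closer together.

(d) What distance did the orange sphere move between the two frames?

3.1

The orange sphere was near (2.7, 3.5) before and (1.1, 6.1) after, so it travelled √(1.6² + 2.6²) ≈ 3.1 units.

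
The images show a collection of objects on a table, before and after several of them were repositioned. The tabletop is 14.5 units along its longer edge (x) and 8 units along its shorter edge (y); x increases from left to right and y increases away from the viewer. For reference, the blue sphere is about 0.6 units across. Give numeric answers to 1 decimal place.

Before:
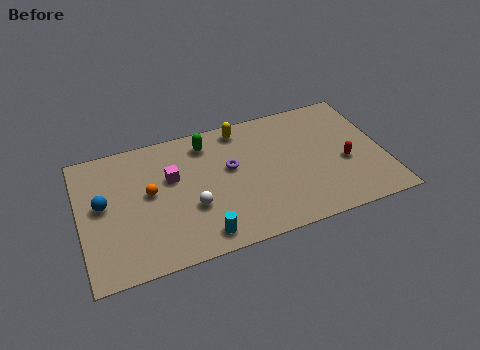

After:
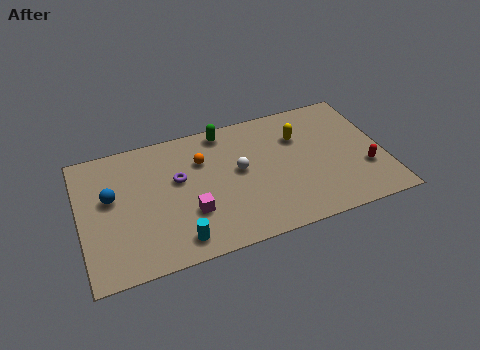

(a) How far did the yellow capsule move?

3.0

From (7.9, 7.0) to (10.6, 5.6), the yellow capsule covered √(2.7² + 1.4²) ≈ 3.0 units.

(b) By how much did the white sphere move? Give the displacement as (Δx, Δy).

(2.4, 1.5)

The white sphere was at about (5.2, 2.9) and moved to about (7.6, 4.4).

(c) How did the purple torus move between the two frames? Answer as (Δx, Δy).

(-2.5, 0.1)

From the two frames, the purple torus sits at roughly (7.2, 4.7) before and (4.7, 4.8) after.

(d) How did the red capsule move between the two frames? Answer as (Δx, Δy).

(0.9, -0.7)

The red capsule was at about (12.6, 3.3) and moved to about (13.5, 2.6).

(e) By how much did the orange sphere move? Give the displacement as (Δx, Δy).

(2.6, 1.2)

The orange sphere started near (3.3, 4.4) and ended near (5.9, 5.6).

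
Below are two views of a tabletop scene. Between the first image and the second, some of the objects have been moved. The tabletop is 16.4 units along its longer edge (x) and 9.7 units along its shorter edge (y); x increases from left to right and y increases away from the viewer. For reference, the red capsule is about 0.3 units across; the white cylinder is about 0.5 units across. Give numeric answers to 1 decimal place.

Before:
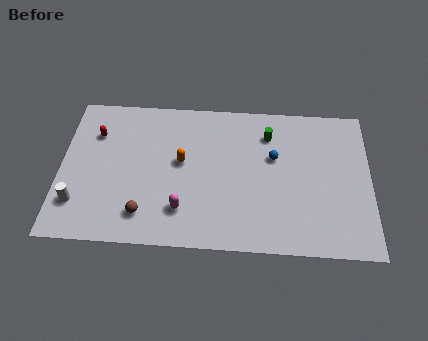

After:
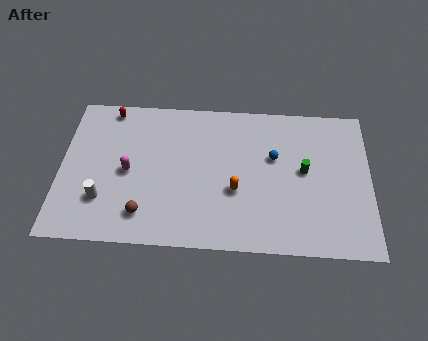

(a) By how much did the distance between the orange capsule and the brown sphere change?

+1.1

They were about 4.0 units apart before and 5.1 after — 1.1 units further apart.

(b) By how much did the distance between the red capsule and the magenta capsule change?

-2.4

Before: roughly 6.6 units apart; after: 4.2. That's 2.4 units closer together.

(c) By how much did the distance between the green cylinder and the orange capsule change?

-1.2

They were about 5.1 units apart before and 3.9 after — 1.2 units closer together.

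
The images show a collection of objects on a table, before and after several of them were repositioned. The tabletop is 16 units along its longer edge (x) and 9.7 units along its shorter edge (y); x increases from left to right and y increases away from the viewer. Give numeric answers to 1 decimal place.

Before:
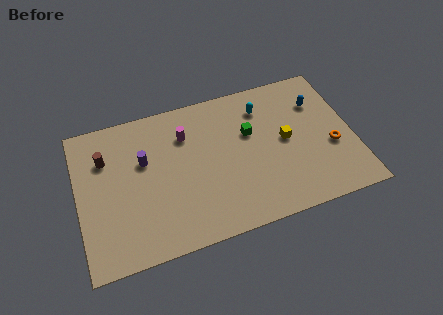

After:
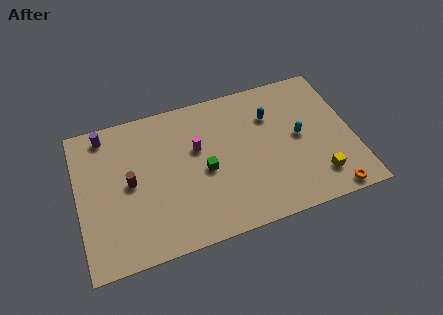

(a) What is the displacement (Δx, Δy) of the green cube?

(-2.8, -1.7)

The green cube started near (10.1, 6.1) and ended near (7.3, 4.4).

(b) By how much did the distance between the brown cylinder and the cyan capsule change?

+0.6

Before: roughly 9.3 units apart; after: 9.9. That's 0.6 units further apart.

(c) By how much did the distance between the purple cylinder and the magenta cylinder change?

+3.1

Before: roughly 2.7 units apart; after: 5.8. That's 3.1 units further apart.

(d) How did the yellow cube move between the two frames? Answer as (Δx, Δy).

(1.6, -3.0)

The yellow cube started near (12.1, 5.0) and ended near (13.7, 2.0).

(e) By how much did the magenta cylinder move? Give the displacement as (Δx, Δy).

(0.6, -1.1)

The magenta cylinder started near (6.4, 7.1) and ended near (7.0, 6.0).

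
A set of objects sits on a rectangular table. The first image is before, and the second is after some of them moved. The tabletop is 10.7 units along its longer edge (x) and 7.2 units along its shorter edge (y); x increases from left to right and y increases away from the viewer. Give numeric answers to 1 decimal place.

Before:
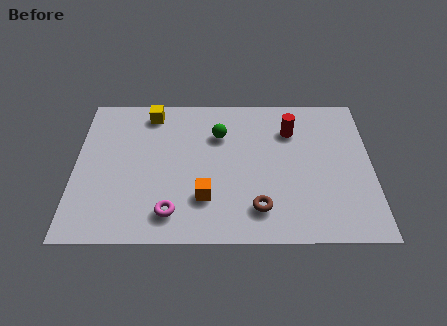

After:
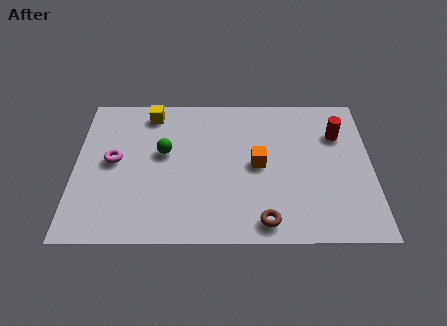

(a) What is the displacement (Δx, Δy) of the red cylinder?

(1.7, -0.2)

The red cylinder was at about (7.8, 5.3) and moved to about (9.5, 5.1).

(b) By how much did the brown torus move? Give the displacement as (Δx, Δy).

(0.2, -0.6)

The brown torus was at about (6.6, 1.5) and moved to about (6.8, 0.9).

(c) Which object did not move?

the yellow cube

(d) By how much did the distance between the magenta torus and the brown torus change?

+3.0

They were about 3.1 units apart before and 6.1 after — 3.0 units further apart.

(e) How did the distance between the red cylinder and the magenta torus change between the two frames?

+2.3

The distance was about 5.9 in the first image and 8.2 in the second, so they moved 2.3 units further apart.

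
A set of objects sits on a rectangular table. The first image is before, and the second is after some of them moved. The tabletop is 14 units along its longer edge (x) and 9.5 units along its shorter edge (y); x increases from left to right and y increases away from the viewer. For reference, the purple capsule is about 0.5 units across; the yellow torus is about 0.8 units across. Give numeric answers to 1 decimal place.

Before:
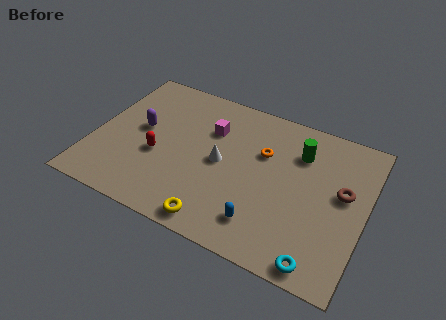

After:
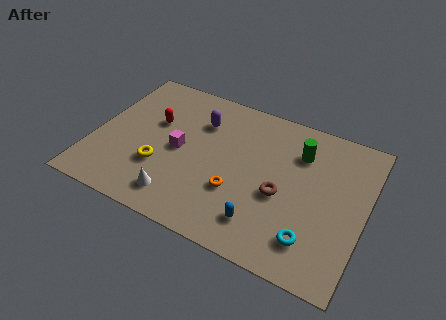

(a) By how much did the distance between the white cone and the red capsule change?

+1.4

The distance was about 3.3 in the first image and 4.7 in the second, so they moved 1.4 units further apart.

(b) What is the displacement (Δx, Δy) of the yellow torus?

(-3.3, 2.1)

The yellow torus started near (6.9, 1.0) and ended near (3.6, 3.1).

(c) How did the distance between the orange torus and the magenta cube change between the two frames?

+0.7

They were about 2.8 units apart before and 3.5 after — 0.7 units further apart.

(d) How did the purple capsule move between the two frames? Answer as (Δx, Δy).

(2.9, 1.7)

The purple capsule started near (2.3, 5.2) and ended near (5.2, 6.9).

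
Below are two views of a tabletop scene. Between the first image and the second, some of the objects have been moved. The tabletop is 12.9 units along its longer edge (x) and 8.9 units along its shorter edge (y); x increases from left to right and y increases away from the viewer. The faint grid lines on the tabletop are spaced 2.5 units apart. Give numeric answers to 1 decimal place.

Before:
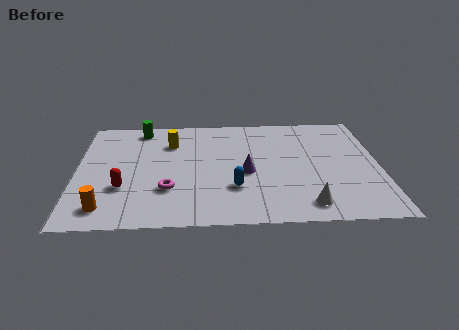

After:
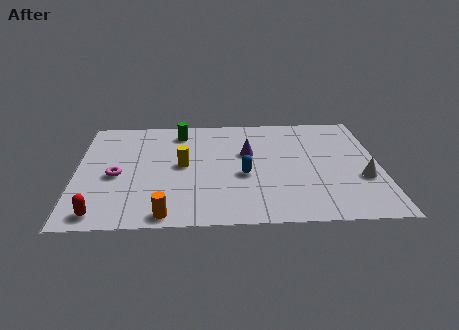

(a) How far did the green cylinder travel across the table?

1.7

The green cylinder was near (2.7, 7.8) before and (4.4, 7.4) after, so it travelled √(1.7² + 0.4²) ≈ 1.7 units.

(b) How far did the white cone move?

3.1

The white cone moved from about (9.7, 1.3) to (12.1, 3.2), a distance of √(2.4² + 1.9²) ≈ 3.1.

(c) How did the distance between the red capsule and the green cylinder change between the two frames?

+2.3

Before: roughly 4.9 units apart; after: 7.2. That's 2.3 units further apart.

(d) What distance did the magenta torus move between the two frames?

2.5

The magenta torus was near (3.9, 2.7) before and (1.7, 3.9) after, so it travelled √(2.2² + 1.2²) ≈ 2.5 units.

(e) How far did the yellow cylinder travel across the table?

2.0

The yellow cylinder moved from about (4.0, 6.5) to (4.5, 4.6), a distance of √(0.5² + 1.9²) ≈ 2.0.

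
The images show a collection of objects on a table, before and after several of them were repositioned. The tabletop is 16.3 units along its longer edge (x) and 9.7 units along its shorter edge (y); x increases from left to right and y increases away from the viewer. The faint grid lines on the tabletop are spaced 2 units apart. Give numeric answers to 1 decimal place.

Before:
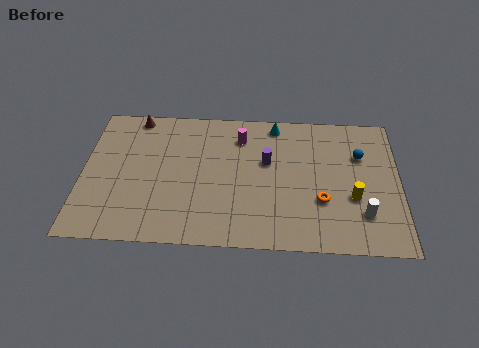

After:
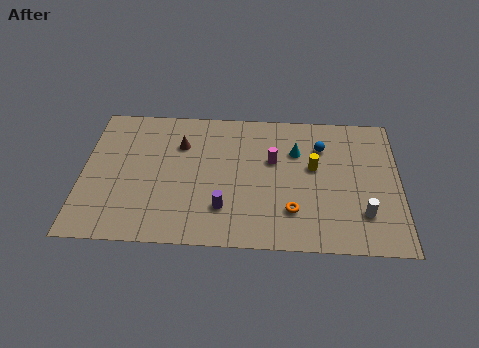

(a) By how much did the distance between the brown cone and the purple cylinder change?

-2.5

The distance was about 7.5 in the first image and 5.0 in the second, so they moved 2.5 units closer together.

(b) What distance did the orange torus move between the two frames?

1.7

The orange torus was near (12.3, 3.3) before and (10.8, 2.5) after, so it travelled √(1.5² + 0.8²) ≈ 1.7 units.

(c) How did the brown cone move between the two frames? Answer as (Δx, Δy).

(2.4, -1.9)

The brown cone was at about (2.6, 8.8) and moved to about (5.0, 6.9).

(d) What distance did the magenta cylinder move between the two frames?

2.3

The magenta cylinder was near (8.1, 7.6) before and (9.8, 6.0) after, so it travelled √(1.7² + 1.6²) ≈ 2.3 units.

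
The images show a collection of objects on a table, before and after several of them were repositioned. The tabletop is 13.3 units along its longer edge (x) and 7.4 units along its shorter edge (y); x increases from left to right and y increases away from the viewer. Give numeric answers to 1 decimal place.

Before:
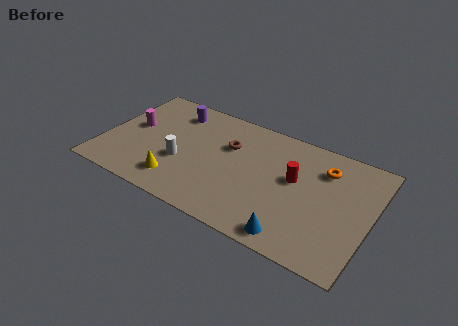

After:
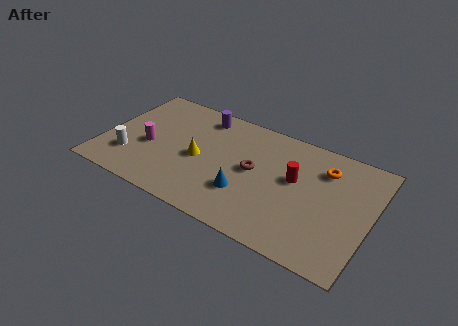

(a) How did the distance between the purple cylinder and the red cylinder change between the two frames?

-1.2

Before: roughly 6.6 units apart; after: 5.4. That's 1.2 units closer together.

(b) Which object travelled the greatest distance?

the blue cone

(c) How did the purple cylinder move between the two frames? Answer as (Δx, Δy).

(1.4, 0.3)

The purple cylinder was at about (3.1, 6.0) and moved to about (4.5, 6.3).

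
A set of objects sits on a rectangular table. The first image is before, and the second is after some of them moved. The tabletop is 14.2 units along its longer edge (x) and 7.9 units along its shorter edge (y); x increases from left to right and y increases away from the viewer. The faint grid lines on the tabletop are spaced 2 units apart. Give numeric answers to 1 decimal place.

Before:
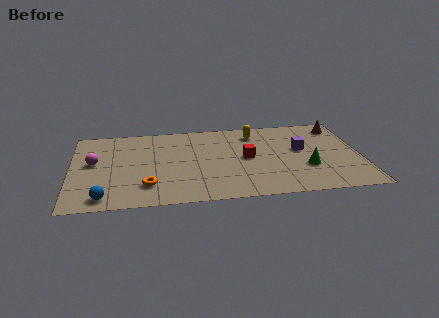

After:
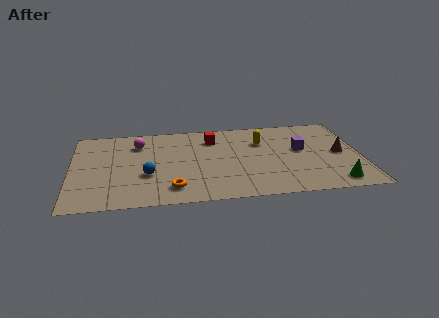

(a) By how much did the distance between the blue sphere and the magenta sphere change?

-0.3

Before: roughly 3.4 units apart; after: 3.1. That's 0.3 units closer together.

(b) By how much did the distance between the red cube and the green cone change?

+4.5

Before: roughly 3.2 units apart; after: 7.7. That's 4.5 units further apart.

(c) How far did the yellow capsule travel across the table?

0.9

From (9.1, 6.4) to (9.4, 5.5), the yellow capsule covered √(0.3² + 0.9²) ≈ 0.9 units.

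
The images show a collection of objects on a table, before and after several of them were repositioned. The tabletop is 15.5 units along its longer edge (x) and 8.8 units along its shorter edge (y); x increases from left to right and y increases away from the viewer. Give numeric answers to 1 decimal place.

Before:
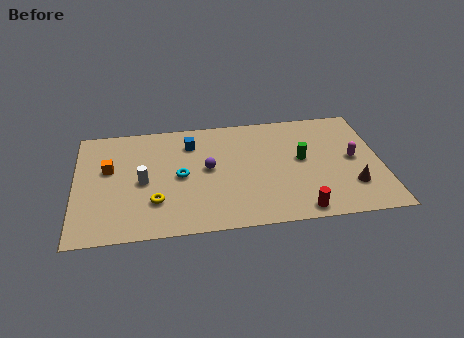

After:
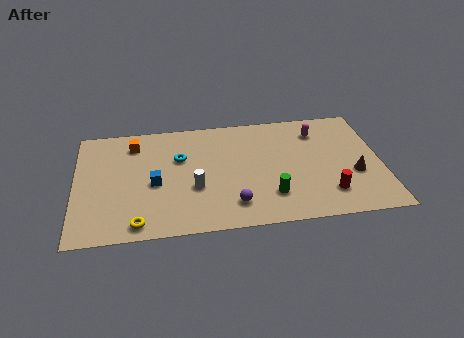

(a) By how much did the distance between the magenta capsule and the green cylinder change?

+2.8

The distance was about 2.6 in the first image and 5.4 in the second, so they moved 2.8 units further apart.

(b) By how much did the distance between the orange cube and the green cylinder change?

-1.4

The distance was about 9.8 in the first image and 8.4 in the second, so they moved 1.4 units closer together.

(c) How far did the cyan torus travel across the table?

1.4

From (5.3, 4.3) to (5.3, 5.7), the cyan torus covered √(0.0² + 1.4²) ≈ 1.4 units.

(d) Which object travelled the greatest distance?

the blue cube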